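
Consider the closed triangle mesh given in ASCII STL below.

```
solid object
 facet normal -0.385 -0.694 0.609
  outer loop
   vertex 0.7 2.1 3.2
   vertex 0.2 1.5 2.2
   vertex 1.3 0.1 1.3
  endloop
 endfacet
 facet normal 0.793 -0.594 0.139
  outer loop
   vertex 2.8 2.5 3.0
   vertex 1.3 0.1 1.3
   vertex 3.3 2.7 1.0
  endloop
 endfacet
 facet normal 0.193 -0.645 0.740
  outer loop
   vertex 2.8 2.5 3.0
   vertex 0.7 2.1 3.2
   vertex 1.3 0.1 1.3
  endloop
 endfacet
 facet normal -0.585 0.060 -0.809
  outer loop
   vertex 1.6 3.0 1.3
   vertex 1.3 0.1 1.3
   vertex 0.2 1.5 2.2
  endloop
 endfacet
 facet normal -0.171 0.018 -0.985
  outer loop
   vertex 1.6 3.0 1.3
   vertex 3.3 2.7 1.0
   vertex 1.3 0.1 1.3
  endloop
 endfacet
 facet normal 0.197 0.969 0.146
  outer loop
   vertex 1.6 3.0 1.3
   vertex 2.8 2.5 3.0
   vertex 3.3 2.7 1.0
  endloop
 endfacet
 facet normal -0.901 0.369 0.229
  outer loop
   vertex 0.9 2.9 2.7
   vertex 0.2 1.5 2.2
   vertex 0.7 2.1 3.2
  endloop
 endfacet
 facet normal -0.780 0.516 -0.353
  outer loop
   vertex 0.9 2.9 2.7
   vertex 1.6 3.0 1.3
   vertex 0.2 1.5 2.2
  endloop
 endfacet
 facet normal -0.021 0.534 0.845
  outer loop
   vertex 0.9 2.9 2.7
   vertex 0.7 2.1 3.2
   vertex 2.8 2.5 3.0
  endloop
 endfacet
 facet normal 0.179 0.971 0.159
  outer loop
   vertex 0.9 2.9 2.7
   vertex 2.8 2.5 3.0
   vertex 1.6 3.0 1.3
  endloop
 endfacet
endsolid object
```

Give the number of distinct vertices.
7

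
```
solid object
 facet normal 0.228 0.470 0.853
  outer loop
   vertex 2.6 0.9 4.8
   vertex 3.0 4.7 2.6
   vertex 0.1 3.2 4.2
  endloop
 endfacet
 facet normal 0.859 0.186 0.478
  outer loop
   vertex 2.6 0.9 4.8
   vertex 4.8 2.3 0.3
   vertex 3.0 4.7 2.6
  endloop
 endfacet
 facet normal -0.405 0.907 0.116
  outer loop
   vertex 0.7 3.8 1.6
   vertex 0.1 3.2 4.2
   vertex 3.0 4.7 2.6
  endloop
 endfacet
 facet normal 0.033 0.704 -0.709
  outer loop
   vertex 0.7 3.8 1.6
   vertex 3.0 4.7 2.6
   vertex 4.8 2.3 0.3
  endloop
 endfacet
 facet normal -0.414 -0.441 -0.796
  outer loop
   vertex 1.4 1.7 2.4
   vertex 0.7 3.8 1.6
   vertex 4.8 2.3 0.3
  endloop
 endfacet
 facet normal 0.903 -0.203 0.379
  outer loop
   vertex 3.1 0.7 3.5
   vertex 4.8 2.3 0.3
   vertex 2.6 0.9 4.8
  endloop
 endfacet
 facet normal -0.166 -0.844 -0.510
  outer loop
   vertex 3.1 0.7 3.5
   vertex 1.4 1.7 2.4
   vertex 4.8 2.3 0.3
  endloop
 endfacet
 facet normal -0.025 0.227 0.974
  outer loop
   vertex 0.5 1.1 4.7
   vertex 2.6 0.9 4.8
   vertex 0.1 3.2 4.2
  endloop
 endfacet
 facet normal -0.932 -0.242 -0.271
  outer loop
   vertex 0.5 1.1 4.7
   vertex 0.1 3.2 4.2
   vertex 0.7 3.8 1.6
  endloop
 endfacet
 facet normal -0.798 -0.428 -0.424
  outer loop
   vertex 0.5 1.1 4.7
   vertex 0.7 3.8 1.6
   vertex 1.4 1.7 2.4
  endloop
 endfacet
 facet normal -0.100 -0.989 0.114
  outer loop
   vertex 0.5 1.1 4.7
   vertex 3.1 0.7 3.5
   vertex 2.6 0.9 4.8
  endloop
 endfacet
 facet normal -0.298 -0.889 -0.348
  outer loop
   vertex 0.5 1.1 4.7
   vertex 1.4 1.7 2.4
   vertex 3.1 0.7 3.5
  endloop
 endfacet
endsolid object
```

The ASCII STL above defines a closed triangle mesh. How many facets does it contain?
12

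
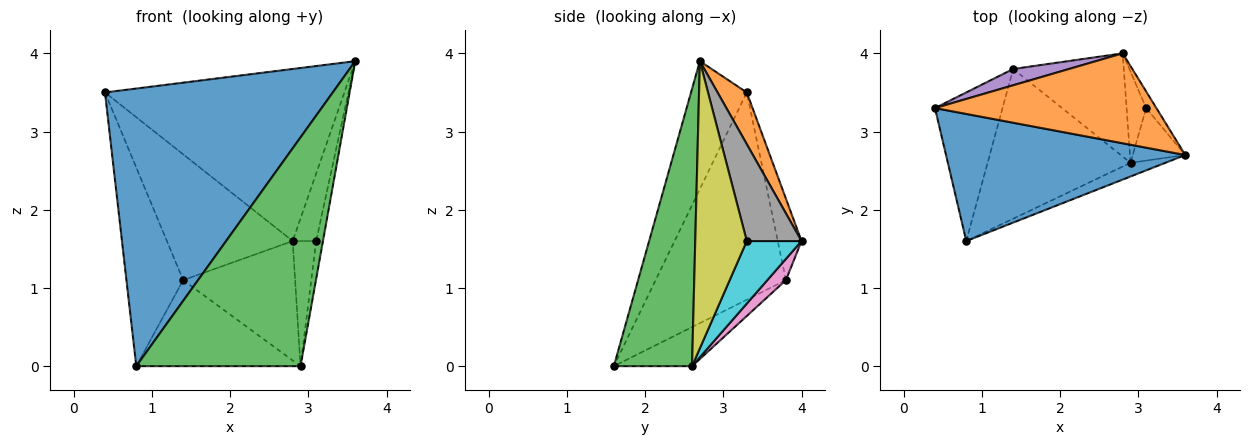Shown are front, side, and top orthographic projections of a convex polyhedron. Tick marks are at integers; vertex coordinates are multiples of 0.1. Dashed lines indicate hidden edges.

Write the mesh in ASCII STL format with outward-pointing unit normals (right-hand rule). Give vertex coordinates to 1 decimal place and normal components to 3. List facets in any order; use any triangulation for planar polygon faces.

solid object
 facet normal -0.217 -0.888 0.406
  outer loop
   vertex 0.8 1.6 0.0
   vertex 3.6 2.7 3.9
   vertex 0.4 3.3 3.5
  endloop
 endfacet
 facet normal 0.108 0.881 0.461
  outer loop
   vertex 2.8 4.0 1.6
   vertex 0.4 3.3 3.5
   vertex 3.6 2.7 3.9
  endloop
 endfacet
 facet normal 0.429 -0.902 -0.054
  outer loop
   vertex 2.9 2.6 0.0
   vertex 3.6 2.7 3.9
   vertex 0.8 1.6 0.0
  endloop
 endfacet
 facet normal -0.878 0.383 -0.286
  outer loop
   vertex 1.4 3.8 1.1
   vertex 0.8 1.6 0.0
   vertex 0.4 3.3 3.5
  endloop
 endfacet
 facet normal -0.184 0.975 0.126
  outer loop
   vertex 1.4 3.8 1.1
   vertex 0.4 3.3 3.5
   vertex 2.8 4.0 1.6
  endloop
 endfacet
 facet normal -0.231 0.485 -0.844
  outer loop
   vertex 1.4 3.8 1.1
   vertex 2.9 2.6 0.0
   vertex 0.8 1.6 0.0
  endloop
 endfacet
 facet normal 0.125 0.751 -0.649
  outer loop
   vertex 1.4 3.8 1.1
   vertex 2.8 4.0 1.6
   vertex 2.9 2.6 0.0
  endloop
 endfacet
 facet normal 0.915 0.392 -0.097
  outer loop
   vertex 3.1 3.3 1.6
   vertex 2.8 4.0 1.6
   vertex 3.6 2.7 3.9
  endloop
 endfacet
 facet normal 0.975 0.129 -0.178
  outer loop
   vertex 3.1 3.3 1.6
   vertex 3.6 2.7 3.9
   vertex 2.9 2.6 0.0
  endloop
 endfacet
 facet normal 0.883 0.379 -0.276
  outer loop
   vertex 3.1 3.3 1.6
   vertex 2.9 2.6 0.0
   vertex 2.8 4.0 1.6
  endloop
 endfacet
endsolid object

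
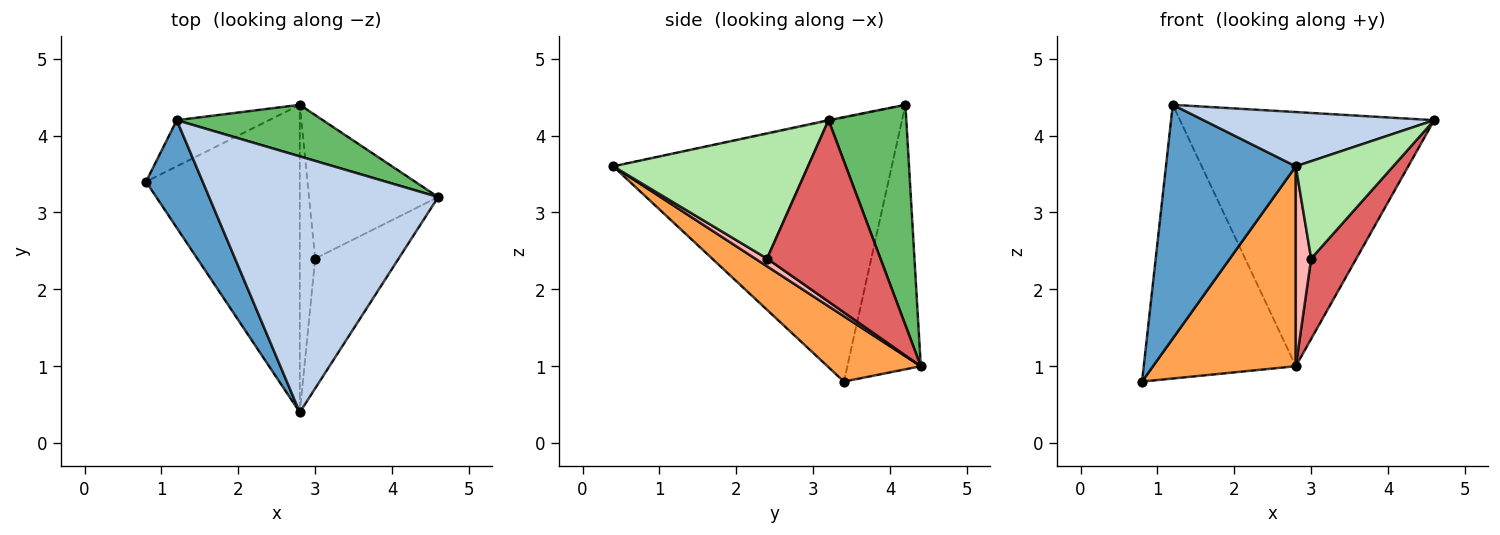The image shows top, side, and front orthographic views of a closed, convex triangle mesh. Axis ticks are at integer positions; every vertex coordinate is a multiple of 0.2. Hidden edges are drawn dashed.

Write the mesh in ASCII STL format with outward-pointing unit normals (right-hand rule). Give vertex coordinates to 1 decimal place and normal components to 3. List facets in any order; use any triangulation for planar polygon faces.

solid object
 facet normal -0.890 -0.415 0.191
  outer loop
   vertex 1.2 4.2 4.4
   vertex 0.8 3.4 0.8
   vertex 2.8 0.4 3.6
  endloop
 endfacet
 facet normal -0.003 -0.207 0.978
  outer loop
   vertex 1.2 4.2 4.4
   vertex 2.8 0.4 3.6
   vertex 4.6 3.2 4.2
  endloop
 endfacet
 facet normal 0.336 -0.513 -0.790
  outer loop
   vertex 2.8 4.4 1.0
   vertex 2.8 0.4 3.6
   vertex 0.8 3.4 0.8
  endloop
 endfacet
 facet normal -0.430 0.890 -0.150
  outer loop
   vertex 2.8 4.4 1.0
   vertex 0.8 3.4 0.8
   vertex 1.2 4.2 4.4
  endloop
 endfacet
 facet normal 0.287 0.939 0.190
  outer loop
   vertex 2.8 4.4 1.0
   vertex 1.2 4.2 4.4
   vertex 4.6 3.2 4.2
  endloop
 endfacet
 facet normal 0.768 -0.384 -0.512
  outer loop
   vertex 3.0 2.4 2.4
   vertex 4.6 3.2 4.2
   vertex 2.8 0.4 3.6
  endloop
 endfacet
 facet normal 0.775 -0.309 -0.552
  outer loop
   vertex 3.0 2.4 2.4
   vertex 2.8 4.4 1.0
   vertex 4.6 3.2 4.2
  endloop
 endfacet
 facet normal 0.387 -0.503 -0.773
  outer loop
   vertex 3.0 2.4 2.4
   vertex 2.8 0.4 3.6
   vertex 2.8 4.4 1.0
  endloop
 endfacet
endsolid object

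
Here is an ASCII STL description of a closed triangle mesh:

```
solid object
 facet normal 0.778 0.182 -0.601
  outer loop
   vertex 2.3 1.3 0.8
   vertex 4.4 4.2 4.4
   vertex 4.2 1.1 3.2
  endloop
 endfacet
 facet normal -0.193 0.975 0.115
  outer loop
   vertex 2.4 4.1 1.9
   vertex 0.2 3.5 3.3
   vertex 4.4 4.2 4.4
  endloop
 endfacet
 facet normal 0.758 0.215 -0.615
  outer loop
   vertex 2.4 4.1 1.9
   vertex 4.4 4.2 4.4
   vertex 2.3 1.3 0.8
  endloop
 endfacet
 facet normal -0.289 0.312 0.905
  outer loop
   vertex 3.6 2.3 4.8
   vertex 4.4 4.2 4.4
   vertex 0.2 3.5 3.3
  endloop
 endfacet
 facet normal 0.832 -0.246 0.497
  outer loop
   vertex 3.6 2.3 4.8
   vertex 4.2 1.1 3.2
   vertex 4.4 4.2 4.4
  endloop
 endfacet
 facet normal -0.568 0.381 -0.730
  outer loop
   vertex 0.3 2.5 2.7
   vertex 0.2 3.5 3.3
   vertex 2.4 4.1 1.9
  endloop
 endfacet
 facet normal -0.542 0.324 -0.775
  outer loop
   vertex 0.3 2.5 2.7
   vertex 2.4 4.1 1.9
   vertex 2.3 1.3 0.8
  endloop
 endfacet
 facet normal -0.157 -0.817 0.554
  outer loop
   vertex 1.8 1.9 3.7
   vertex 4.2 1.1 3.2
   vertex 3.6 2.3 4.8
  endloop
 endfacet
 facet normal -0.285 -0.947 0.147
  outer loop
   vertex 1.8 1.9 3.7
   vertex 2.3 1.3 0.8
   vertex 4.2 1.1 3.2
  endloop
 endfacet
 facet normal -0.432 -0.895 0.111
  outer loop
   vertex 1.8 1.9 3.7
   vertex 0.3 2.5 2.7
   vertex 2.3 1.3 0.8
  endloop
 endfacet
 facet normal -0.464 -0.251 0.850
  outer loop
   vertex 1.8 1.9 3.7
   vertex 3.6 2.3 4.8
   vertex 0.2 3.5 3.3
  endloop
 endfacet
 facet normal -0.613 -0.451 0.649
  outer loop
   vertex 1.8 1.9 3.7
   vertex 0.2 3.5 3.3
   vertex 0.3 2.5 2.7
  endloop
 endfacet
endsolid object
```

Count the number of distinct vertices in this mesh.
8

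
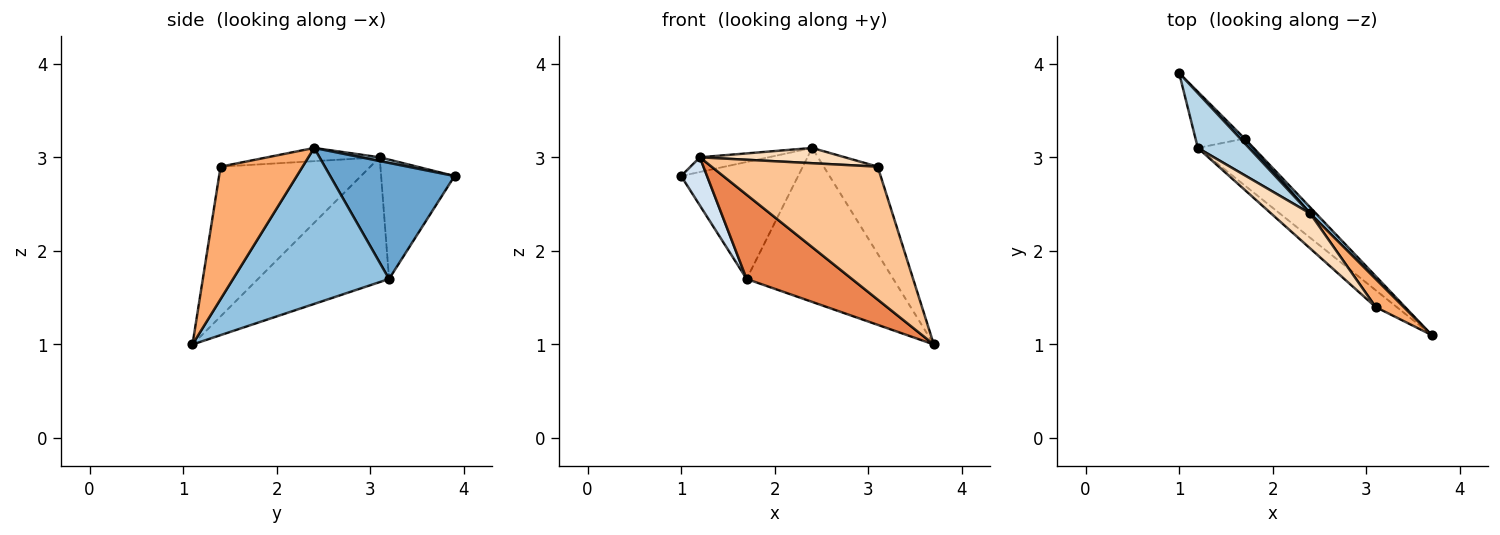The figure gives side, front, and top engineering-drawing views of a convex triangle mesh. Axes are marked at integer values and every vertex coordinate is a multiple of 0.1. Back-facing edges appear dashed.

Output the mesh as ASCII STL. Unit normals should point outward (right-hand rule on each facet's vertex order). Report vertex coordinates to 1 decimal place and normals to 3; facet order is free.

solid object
 facet normal 0.728 0.685 0.027
  outer loop
   vertex 1.7 3.2 1.7
   vertex 1.0 3.9 2.8
   vertex 2.4 2.4 3.1
  endloop
 endfacet
 facet normal 0.728 0.685 0.027
  outer loop
   vertex 1.7 3.2 1.7
   vertex 2.4 2.4 3.1
   vertex 3.7 1.1 1.0
  endloop
 endfacet
 facet normal 0.070 0.258 0.963
  outer loop
   vertex 1.2 3.1 3.0
   vertex 2.4 2.4 3.1
   vertex 1.0 3.9 2.8
  endloop
 endfacet
 facet normal -0.879 -0.310 -0.362
  outer loop
   vertex 1.2 3.1 3.0
   vertex 1.0 3.9 2.8
   vertex 1.7 3.2 1.7
  endloop
 endfacet
 facet normal -0.736 -0.592 -0.329
  outer loop
   vertex 1.2 3.1 3.0
   vertex 1.7 3.2 1.7
   vertex 3.7 1.1 1.0
  endloop
 endfacet
 facet normal 0.823 0.541 0.174
  outer loop
   vertex 3.1 1.4 2.9
   vertex 3.7 1.1 1.0
   vertex 2.4 2.4 3.1
  endloop
 endfacet
 facet normal -0.667 -0.740 -0.094
  outer loop
   vertex 3.1 1.4 2.9
   vertex 1.2 3.1 3.0
   vertex 3.7 1.1 1.0
  endloop
 endfacet
 facet normal -0.296 -0.382 0.875
  outer loop
   vertex 3.1 1.4 2.9
   vertex 2.4 2.4 3.1
   vertex 1.2 3.1 3.0
  endloop
 endfacet
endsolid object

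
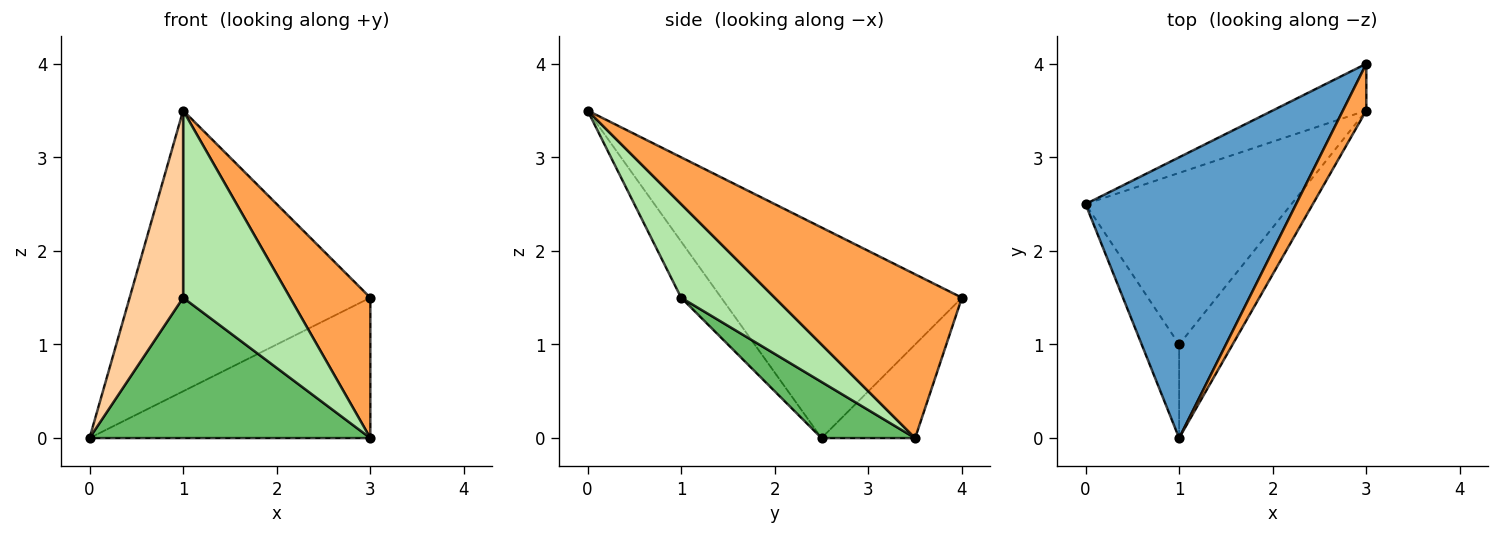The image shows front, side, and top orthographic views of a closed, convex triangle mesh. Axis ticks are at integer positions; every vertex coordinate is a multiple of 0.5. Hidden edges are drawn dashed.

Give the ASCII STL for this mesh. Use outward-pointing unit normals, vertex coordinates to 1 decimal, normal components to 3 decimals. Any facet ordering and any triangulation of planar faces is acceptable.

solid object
 facet normal -0.577 0.577 0.577
  outer loop
   vertex 1.0 0.0 3.5
   vertex 3.0 4.0 1.5
   vertex 0.0 2.5 0.0
  endloop
 endfacet
 facet normal -0.302 0.905 -0.302
  outer loop
   vertex 3.0 3.5 0.0
   vertex 0.0 2.5 0.0
   vertex 3.0 4.0 1.5
  endloop
 endfacet
 facet normal 0.911 -0.391 0.130
  outer loop
   vertex 3.0 3.5 0.0
   vertex 3.0 4.0 1.5
   vertex 1.0 0.0 3.5
  endloop
 endfacet
 facet normal -0.557 -0.743 -0.371
  outer loop
   vertex 1.0 1.0 1.5
   vertex 1.0 0.0 3.5
   vertex 0.0 2.5 0.0
  endloop
 endfacet
 facet normal 0.207 -0.620 -0.757
  outer loop
   vertex 1.0 1.0 1.5
   vertex 0.0 2.5 0.0
   vertex 3.0 3.5 0.0
  endloop
 endfacet
 facet normal 0.616 -0.704 -0.352
  outer loop
   vertex 1.0 1.0 1.5
   vertex 3.0 3.5 0.0
   vertex 1.0 0.0 3.5
  endloop
 endfacet
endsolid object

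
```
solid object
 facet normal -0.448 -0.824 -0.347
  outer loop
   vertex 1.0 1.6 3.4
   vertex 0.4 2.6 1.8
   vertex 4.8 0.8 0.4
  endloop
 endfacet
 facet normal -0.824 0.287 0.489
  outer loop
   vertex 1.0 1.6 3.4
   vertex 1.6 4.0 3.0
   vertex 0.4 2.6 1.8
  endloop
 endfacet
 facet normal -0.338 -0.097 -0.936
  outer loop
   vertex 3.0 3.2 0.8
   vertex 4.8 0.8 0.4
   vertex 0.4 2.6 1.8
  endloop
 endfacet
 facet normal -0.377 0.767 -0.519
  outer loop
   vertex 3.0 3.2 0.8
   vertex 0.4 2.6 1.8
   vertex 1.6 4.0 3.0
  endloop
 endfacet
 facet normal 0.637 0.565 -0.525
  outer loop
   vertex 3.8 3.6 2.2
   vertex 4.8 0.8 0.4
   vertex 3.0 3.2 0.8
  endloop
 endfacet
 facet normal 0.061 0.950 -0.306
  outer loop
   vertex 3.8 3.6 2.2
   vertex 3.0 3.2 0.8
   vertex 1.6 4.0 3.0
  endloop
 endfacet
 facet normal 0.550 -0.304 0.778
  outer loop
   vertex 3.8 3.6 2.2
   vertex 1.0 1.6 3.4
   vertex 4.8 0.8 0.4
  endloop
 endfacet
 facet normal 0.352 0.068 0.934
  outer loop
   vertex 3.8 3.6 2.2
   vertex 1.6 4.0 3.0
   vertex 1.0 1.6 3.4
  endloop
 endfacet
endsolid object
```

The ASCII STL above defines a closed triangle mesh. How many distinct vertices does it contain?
6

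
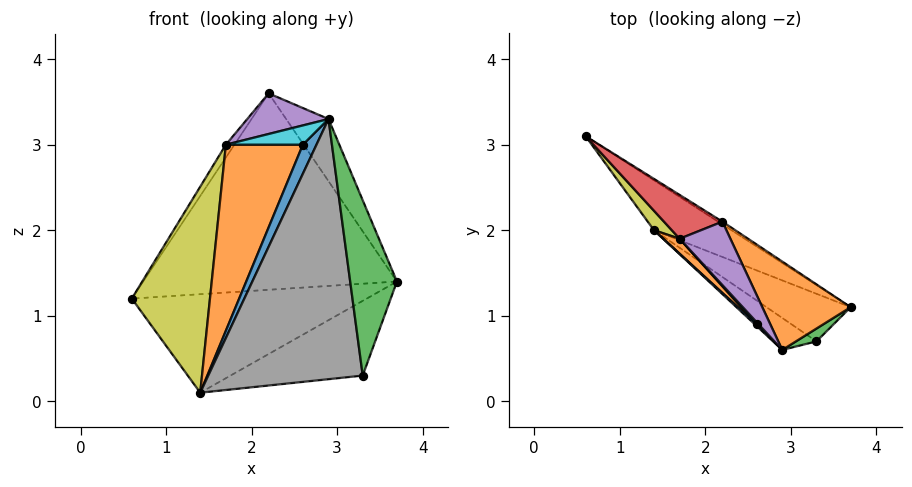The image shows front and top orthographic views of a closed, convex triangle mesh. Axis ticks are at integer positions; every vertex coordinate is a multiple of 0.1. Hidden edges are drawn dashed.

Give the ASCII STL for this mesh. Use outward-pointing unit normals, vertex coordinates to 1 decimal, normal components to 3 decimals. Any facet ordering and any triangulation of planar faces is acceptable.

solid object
 facet normal 0.543 0.840 -0.012
  outer loop
   vertex 2.2 2.1 3.6
   vertex 3.7 1.1 1.4
   vertex 0.6 3.1 1.2
  endloop
 endfacet
 facet normal 0.845 0.307 0.437
  outer loop
   vertex 2.2 2.1 3.6
   vertex 2.9 0.6 3.3
   vertex 3.7 1.1 1.4
  endloop
 endfacet
 facet normal 0.623 -0.780 0.057
  outer loop
   vertex 3.3 0.7 0.3
   vertex 3.7 1.1 1.4
   vertex 2.9 0.6 3.3
  endloop
 endfacet
 facet normal -0.784 0.174 0.595
  outer loop
   vertex 1.7 1.9 3.0
   vertex 2.2 2.1 3.6
   vertex 0.6 3.1 1.2
  endloop
 endfacet
 facet normal -0.622 -0.422 0.659
  outer loop
   vertex 1.7 1.9 3.0
   vertex 2.9 0.6 3.3
   vertex 2.2 2.1 3.6
  endloop
 endfacet
 facet normal 0.517 0.763 -0.387
  outer loop
   vertex 1.4 2.0 0.1
   vertex 0.6 3.1 1.2
   vertex 3.7 1.1 1.4
  endloop
 endfacet
 facet normal 0.535 0.712 -0.454
  outer loop
   vertex 1.4 2.0 0.1
   vertex 3.7 1.1 1.4
   vertex 3.3 0.7 0.3
  endloop
 endfacet
 facet normal -0.554 -0.826 -0.101
  outer loop
   vertex 1.4 2.0 0.1
   vertex 3.3 0.7 0.3
   vertex 2.9 0.6 3.3
  endloop
 endfacet
 facet normal -0.778 -0.625 0.059
  outer loop
   vertex 1.4 2.0 0.1
   vertex 1.7 1.9 3.0
   vertex 0.6 3.1 1.2
  endloop
 endfacet
 facet normal -0.741 -0.667 0.074
  outer loop
   vertex 2.6 0.9 3.0
   vertex 2.9 0.6 3.3
   vertex 1.7 1.9 3.0
  endloop
 endfacet
 facet normal -0.726 -0.686 0.040
  outer loop
   vertex 2.6 0.9 3.0
   vertex 1.4 2.0 0.1
   vertex 2.9 0.6 3.3
  endloop
 endfacet
 facet normal -0.742 -0.668 0.054
  outer loop
   vertex 2.6 0.9 3.0
   vertex 1.7 1.9 3.0
   vertex 1.4 2.0 0.1
  endloop
 endfacet
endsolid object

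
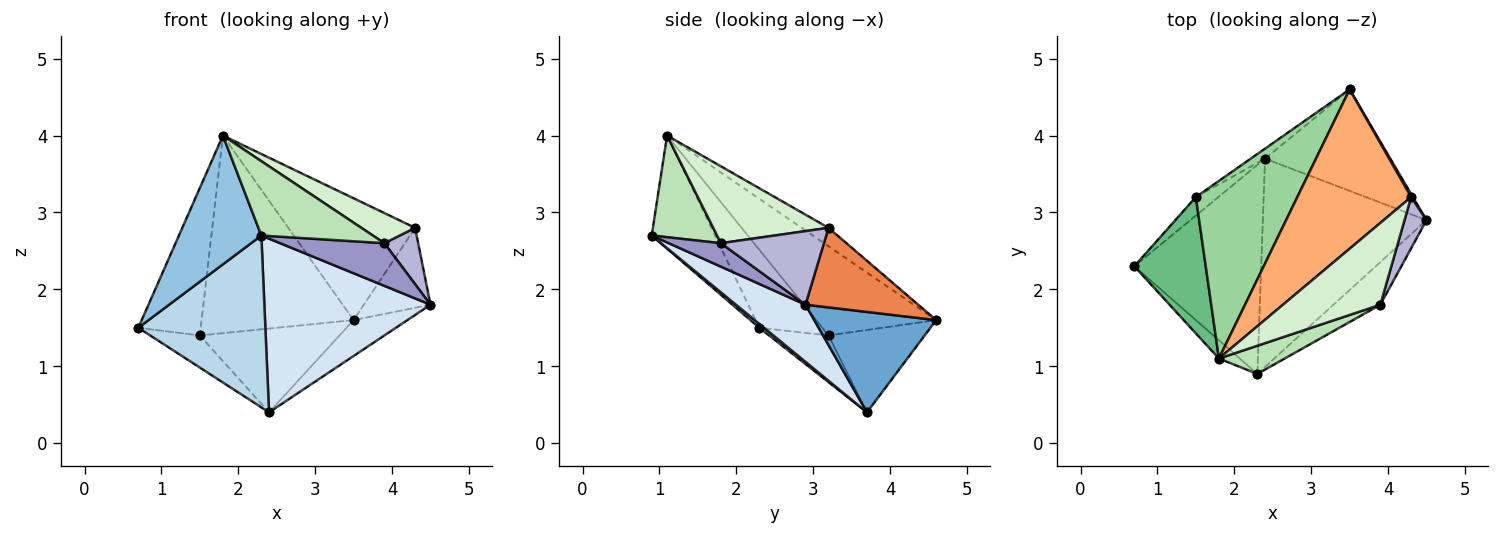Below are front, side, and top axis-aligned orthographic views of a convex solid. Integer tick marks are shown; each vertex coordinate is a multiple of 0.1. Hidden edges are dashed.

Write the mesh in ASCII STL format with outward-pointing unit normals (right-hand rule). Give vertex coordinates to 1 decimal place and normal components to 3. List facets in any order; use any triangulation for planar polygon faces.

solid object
 facet normal 0.603 0.266 -0.752
  outer loop
   vertex 2.4 3.7 0.4
   vertex 3.5 4.6 1.6
   vertex 4.5 2.9 1.8
  endloop
 endfacet
 facet normal -0.606 -0.788 -0.112
  outer loop
   vertex 2.3 0.9 2.7
   vertex 1.8 1.1 4.0
   vertex 0.7 2.3 1.5
  endloop
 endfacet
 facet normal 0.023 -0.635 -0.772
  outer loop
   vertex 2.3 0.9 2.7
   vertex 0.7 2.3 1.5
   vertex 2.4 3.7 0.4
  endloop
 endfacet
 facet normal 0.259 -0.619 -0.742
  outer loop
   vertex 2.3 0.9 2.7
   vertex 2.4 3.7 0.4
   vertex 4.5 2.9 1.8
  endloop
 endfacet
 facet normal 0.861 0.509 0.020
  outer loop
   vertex 4.3 3.2 2.8
   vertex 4.5 2.9 1.8
   vertex 3.5 4.6 1.6
  endloop
 endfacet
 facet normal -0.128 0.602 0.788
  outer loop
   vertex 4.3 3.2 2.8
   vertex 3.5 4.6 1.6
   vertex 1.8 1.1 4.0
  endloop
 endfacet
 facet normal -0.720 0.601 -0.347
  outer loop
   vertex 1.5 3.2 1.4
   vertex 2.4 3.7 0.4
   vertex 0.7 2.3 1.5
  endloop
 endfacet
 facet normal -0.564 0.820 -0.098
  outer loop
   vertex 1.5 3.2 1.4
   vertex 3.5 4.6 1.6
   vertex 2.4 3.7 0.4
  endloop
 endfacet
 facet normal -0.596 0.590 0.545
  outer loop
   vertex 1.5 3.2 1.4
   vertex 0.7 2.3 1.5
   vertex 1.8 1.1 4.0
  endloop
 endfacet
 facet normal -0.507 0.641 0.576
  outer loop
   vertex 1.5 3.2 1.4
   vertex 1.8 1.1 4.0
   vertex 3.5 4.6 1.6
  endloop
 endfacet
 facet normal 0.481 -0.820 0.311
  outer loop
   vertex 3.9 1.8 2.6
   vertex 1.8 1.1 4.0
   vertex 2.3 0.9 2.7
  endloop
 endfacet
 facet normal 0.595 -0.278 0.754
  outer loop
   vertex 3.9 1.8 2.6
   vertex 4.3 3.2 2.8
   vertex 1.8 1.1 4.0
  endloop
 endfacet
 facet normal 0.333 -0.667 -0.667
  outer loop
   vertex 3.9 1.8 2.6
   vertex 2.3 0.9 2.7
   vertex 4.5 2.9 1.8
  endloop
 endfacet
 facet normal 0.914 -0.300 0.273
  outer loop
   vertex 3.9 1.8 2.6
   vertex 4.5 2.9 1.8
   vertex 4.3 3.2 2.8
  endloop
 endfacet
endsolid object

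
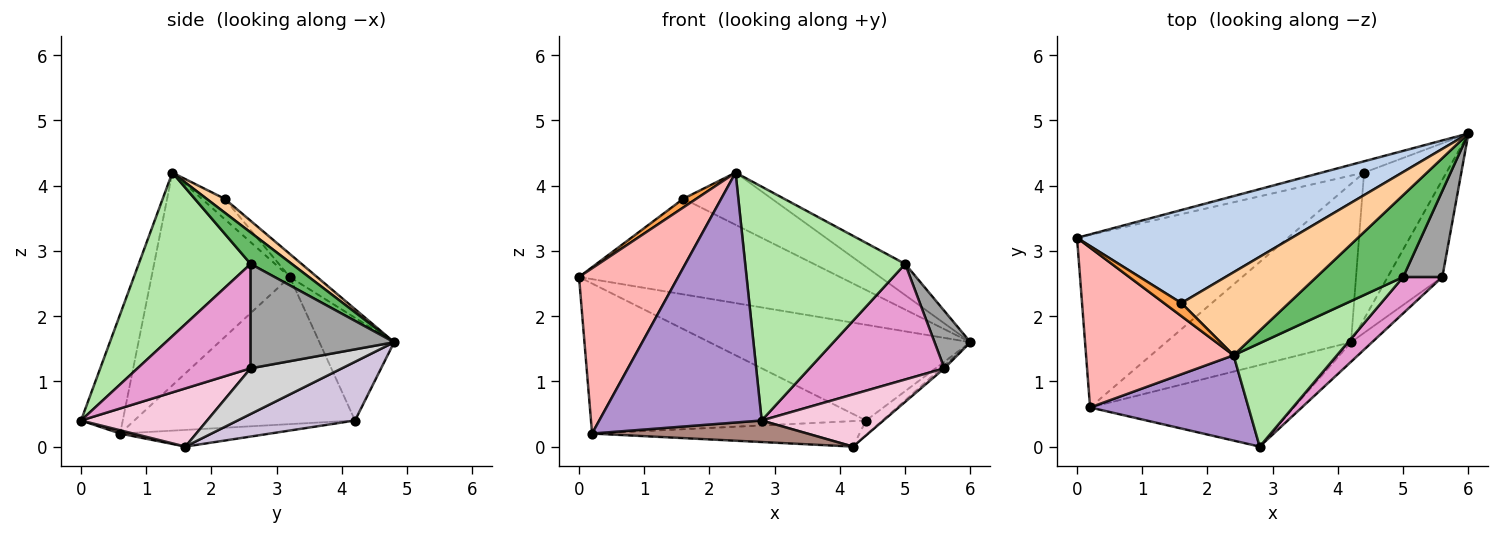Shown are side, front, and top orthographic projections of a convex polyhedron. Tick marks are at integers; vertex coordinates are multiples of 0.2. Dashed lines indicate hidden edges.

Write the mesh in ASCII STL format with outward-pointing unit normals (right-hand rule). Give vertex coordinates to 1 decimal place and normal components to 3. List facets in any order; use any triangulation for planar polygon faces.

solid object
 facet normal -0.274 0.955 -0.113
  outer loop
   vertex 4.4 4.2 0.4
   vertex 0.0 3.2 2.6
   vertex 6.0 4.8 1.6
  endloop
 endfacet
 facet normal -0.075 0.715 0.695
  outer loop
   vertex 1.6 2.2 3.8
   vertex 6.0 4.8 1.6
   vertex 0.0 3.2 2.6
  endloop
 endfacet
 facet normal -0.697 -0.398 0.597
  outer loop
   vertex 1.6 2.2 3.8
   vertex 0.0 3.2 2.6
   vertex 2.4 1.4 4.2
  endloop
 endfacet
 facet normal 0.108 0.529 0.842
  outer loop
   vertex 1.6 2.2 3.8
   vertex 2.4 1.4 4.2
   vertex 6.0 4.8 1.6
  endloop
 endfacet
 facet normal 0.321 0.337 0.885
  outer loop
   vertex 5.0 2.6 2.8
   vertex 6.0 4.8 1.6
   vertex 2.4 1.4 4.2
  endloop
 endfacet
 facet normal 0.539 -0.770 0.341
  outer loop
   vertex 5.0 2.6 2.8
   vertex 2.4 1.4 4.2
   vertex 2.8 0.0 0.4
  endloop
 endfacet
 facet normal -0.466 0.581 -0.668
  outer loop
   vertex 0.2 0.6 0.2
   vertex 0.0 3.2 2.6
   vertex 4.4 4.2 0.4
  endloop
 endfacet
 facet normal -0.708 -0.508 0.491
  outer loop
   vertex 0.2 0.6 0.2
   vertex 2.4 1.4 4.2
   vertex 0.0 3.2 2.6
  endloop
 endfacet
 facet normal -0.236 -0.920 0.314
  outer loop
   vertex 0.2 0.6 0.2
   vertex 2.8 0.0 0.4
   vertex 2.4 1.4 4.2
  endloop
 endfacet
 facet normal 0.579 0.080 -0.812
  outer loop
   vertex 4.2 1.6 0.0
   vertex 4.4 4.2 0.4
   vertex 6.0 4.8 1.6
  endloop
 endfacet
 facet normal 0.015 -0.255 -0.967
  outer loop
   vertex 4.2 1.6 0.0
   vertex 2.8 0.0 0.4
   vertex 0.2 0.6 0.2
  endloop
 endfacet
 facet normal -0.089 0.158 -0.983
  outer loop
   vertex 4.2 1.6 0.0
   vertex 0.2 0.6 0.2
   vertex 4.4 4.2 0.4
  endloop
 endfacet
 facet normal 0.625 -0.745 0.234
  outer loop
   vertex 5.6 2.6 1.2
   vertex 5.0 2.6 2.8
   vertex 2.8 0.0 0.4
  endloop
 endfacet
 facet normal 0.696 -0.672 -0.252
  outer loop
   vertex 5.6 2.6 1.2
   vertex 2.8 0.0 0.4
   vertex 4.2 1.6 0.0
  endloop
 endfacet
 facet normal 0.912 -0.228 0.342
  outer loop
   vertex 5.6 2.6 1.2
   vertex 6.0 4.8 1.6
   vertex 5.0 2.6 2.8
  endloop
 endfacet
 facet normal 0.641 0.023 -0.767
  outer loop
   vertex 5.6 2.6 1.2
   vertex 4.2 1.6 0.0
   vertex 6.0 4.8 1.6
  endloop
 endfacet
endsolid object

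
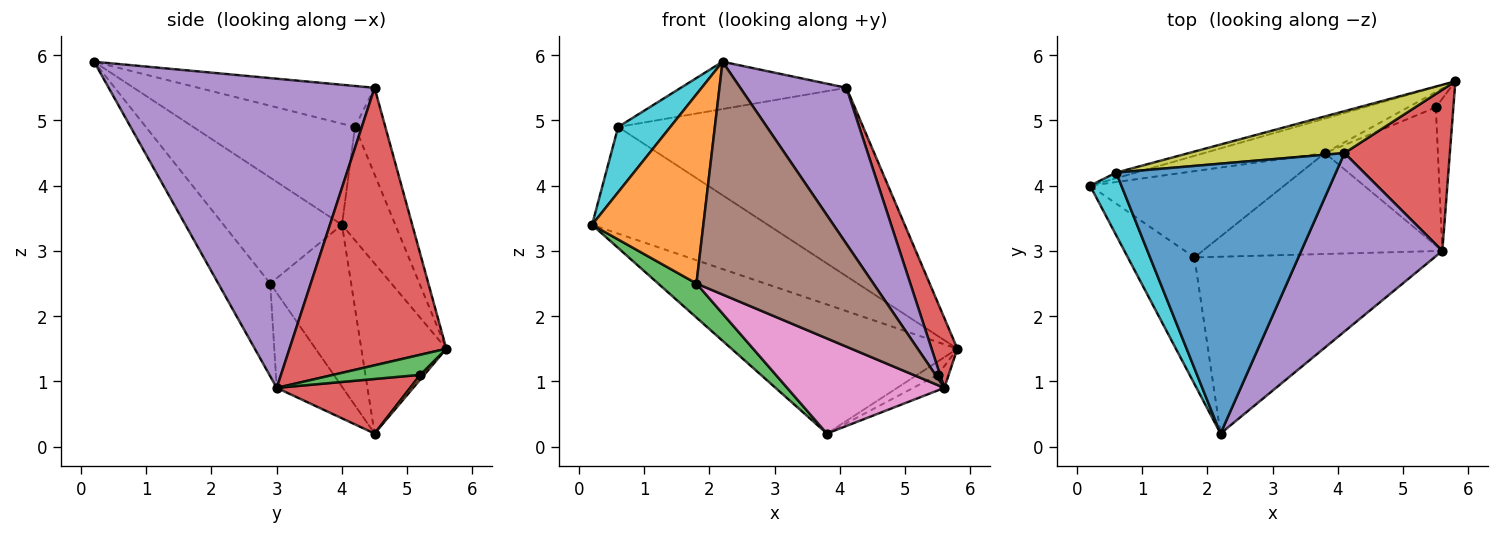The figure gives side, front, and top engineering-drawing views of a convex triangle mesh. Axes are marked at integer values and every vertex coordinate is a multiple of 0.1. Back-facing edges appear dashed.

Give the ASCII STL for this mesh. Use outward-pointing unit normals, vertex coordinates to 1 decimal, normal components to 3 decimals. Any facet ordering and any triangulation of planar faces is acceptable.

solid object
 facet normal -0.342 0.908 -0.243
  outer loop
   vertex 3.8 4.5 0.2
   vertex 0.2 4.0 3.4
   vertex 5.8 5.6 1.5
  endloop
 endfacet
 facet normal -0.662 -0.623 -0.417
  outer loop
   vertex 1.8 2.9 2.5
   vertex 2.2 0.2 5.9
   vertex 0.2 4.0 3.4
  endloop
 endfacet
 facet normal -0.613 -0.290 -0.735
  outer loop
   vertex 1.8 2.9 2.5
   vertex 0.2 4.0 3.4
   vertex 3.8 4.5 0.2
  endloop
 endfacet
 facet normal 0.924 -0.152 0.351
  outer loop
   vertex 5.6 3.0 0.9
   vertex 5.8 5.6 1.5
   vertex 4.1 4.5 5.5
  endloop
 endfacet
 facet normal 0.855 -0.342 0.390
  outer loop
   vertex 5.6 3.0 0.9
   vertex 4.1 4.5 5.5
   vertex 2.2 0.2 5.9
  endloop
 endfacet
 facet normal -0.228 -0.775 -0.589
  outer loop
   vertex 5.6 3.0 0.9
   vertex 2.2 0.2 5.9
   vertex 1.8 2.9 2.5
  endloop
 endfacet
 facet normal -0.277 -0.659 -0.699
  outer loop
   vertex 5.6 3.0 0.9
   vertex 1.8 2.9 2.5
   vertex 3.8 4.5 0.2
  endloop
 endfacet
 facet normal -0.290 0.956 -0.050
  outer loop
   vertex 0.6 4.2 4.9
   vertex 5.8 5.6 1.5
   vertex 0.2 4.0 3.4
  endloop
 endfacet
 facet normal -0.120 0.969 0.215
  outer loop
   vertex 0.6 4.2 4.9
   vertex 4.1 4.5 5.5
   vertex 5.8 5.6 1.5
  endloop
 endfacet
 facet normal -0.913 -0.294 0.283
  outer loop
   vertex 0.6 4.2 4.9
   vertex 0.2 4.0 3.4
   vertex 2.2 0.2 5.9
  endloop
 endfacet
 facet normal -0.181 0.170 0.969
  outer loop
   vertex 0.6 4.2 4.9
   vertex 2.2 0.2 5.9
   vertex 4.1 4.5 5.5
  endloop
 endfacet
 facet normal 0.127 0.652 -0.747
  outer loop
   vertex 5.5 5.2 1.1
   vertex 3.8 4.5 0.2
   vertex 5.8 5.6 1.5
  endloop
 endfacet
 facet normal 0.749 0.094 -0.656
  outer loop
   vertex 5.5 5.2 1.1
   vertex 5.8 5.6 1.5
   vertex 5.6 3.0 0.9
  endloop
 endfacet
 facet normal 0.433 0.101 -0.896
  outer loop
   vertex 5.5 5.2 1.1
   vertex 5.6 3.0 0.9
   vertex 3.8 4.5 0.2
  endloop
 endfacet
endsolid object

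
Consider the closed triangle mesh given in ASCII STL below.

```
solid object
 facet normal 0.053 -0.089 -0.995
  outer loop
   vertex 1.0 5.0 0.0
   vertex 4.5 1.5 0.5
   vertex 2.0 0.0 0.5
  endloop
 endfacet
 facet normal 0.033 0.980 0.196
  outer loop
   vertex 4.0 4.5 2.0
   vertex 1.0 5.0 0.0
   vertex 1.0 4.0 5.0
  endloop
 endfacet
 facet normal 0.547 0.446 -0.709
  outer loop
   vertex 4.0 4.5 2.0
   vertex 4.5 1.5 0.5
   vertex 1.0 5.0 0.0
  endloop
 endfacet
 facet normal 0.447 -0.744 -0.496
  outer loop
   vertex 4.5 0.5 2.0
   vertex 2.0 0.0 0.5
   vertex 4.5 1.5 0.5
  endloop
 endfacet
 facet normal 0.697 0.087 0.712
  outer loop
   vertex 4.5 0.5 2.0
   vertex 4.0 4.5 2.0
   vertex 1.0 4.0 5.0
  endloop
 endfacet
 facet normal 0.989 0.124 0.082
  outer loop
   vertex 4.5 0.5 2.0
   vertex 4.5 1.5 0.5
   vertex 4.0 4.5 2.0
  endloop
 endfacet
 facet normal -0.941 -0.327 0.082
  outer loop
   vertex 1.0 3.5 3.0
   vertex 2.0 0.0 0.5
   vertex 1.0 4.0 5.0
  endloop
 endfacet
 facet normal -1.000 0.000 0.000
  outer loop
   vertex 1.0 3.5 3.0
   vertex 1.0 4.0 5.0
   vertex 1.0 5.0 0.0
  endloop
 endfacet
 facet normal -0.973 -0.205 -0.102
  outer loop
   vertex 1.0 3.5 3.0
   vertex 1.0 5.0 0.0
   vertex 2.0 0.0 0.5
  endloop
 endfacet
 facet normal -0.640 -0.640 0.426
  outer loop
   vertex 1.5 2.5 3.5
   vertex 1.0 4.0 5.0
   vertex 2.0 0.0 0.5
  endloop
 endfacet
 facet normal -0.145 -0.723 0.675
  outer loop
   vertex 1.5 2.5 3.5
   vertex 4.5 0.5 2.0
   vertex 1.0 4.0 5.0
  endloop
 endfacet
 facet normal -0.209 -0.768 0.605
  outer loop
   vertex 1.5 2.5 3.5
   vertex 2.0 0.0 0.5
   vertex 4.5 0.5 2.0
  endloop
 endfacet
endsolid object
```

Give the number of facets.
12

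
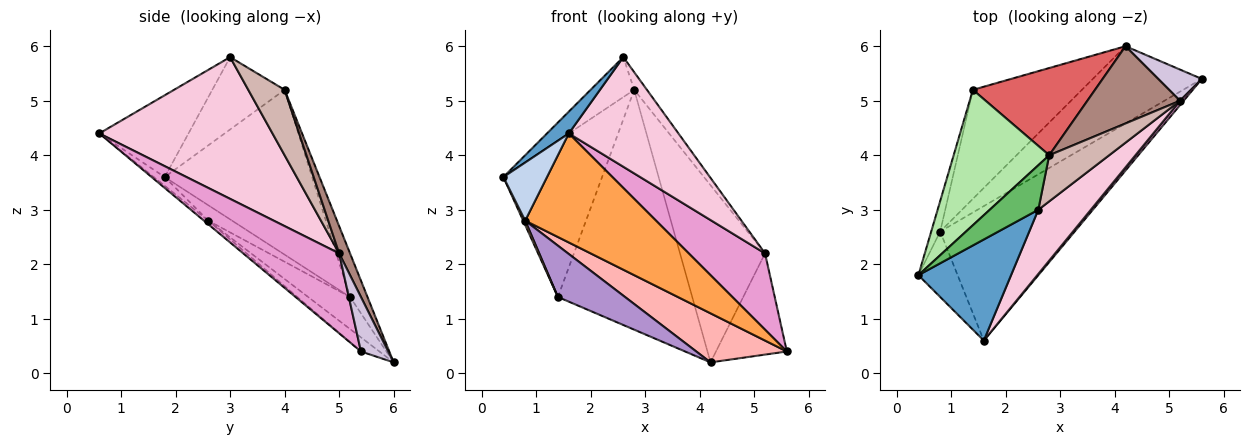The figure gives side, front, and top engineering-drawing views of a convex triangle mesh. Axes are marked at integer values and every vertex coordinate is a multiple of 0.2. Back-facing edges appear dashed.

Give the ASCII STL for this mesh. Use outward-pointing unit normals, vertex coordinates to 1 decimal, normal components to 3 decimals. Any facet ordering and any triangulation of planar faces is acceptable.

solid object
 facet normal -0.653 -0.160 0.740
  outer loop
   vertex 2.6 3.0 5.8
   vertex 0.4 1.8 3.6
   vertex 1.6 0.6 4.4
  endloop
 endfacet
 facet normal -0.164 -0.655 -0.737
  outer loop
   vertex 0.8 2.6 2.8
   vertex 1.6 0.6 4.4
   vertex 0.4 1.8 3.6
  endloop
 endfacet
 facet normal -0.021 -0.630 -0.777
  outer loop
   vertex 0.8 2.6 2.8
   vertex 5.6 5.4 0.4
   vertex 1.6 0.6 4.4
  endloop
 endfacet
 facet normal -0.862 -0.072 -0.503
  outer loop
   vertex 0.8 2.6 2.8
   vertex 0.4 1.8 3.6
   vertex 1.4 5.2 1.4
  endloop
 endfacet
 facet normal -0.743 0.448 0.498
  outer loop
   vertex 2.8 4.0 5.2
   vertex 0.4 1.8 3.6
   vertex 2.6 3.0 5.8
  endloop
 endfacet
 facet normal -0.749 0.501 0.434
  outer loop
   vertex 2.8 4.0 5.2
   vertex 1.4 5.2 1.4
   vertex 0.4 1.8 3.6
  endloop
 endfacet
 facet normal -0.121 0.933 0.339
  outer loop
   vertex 4.2 6.0 0.2
   vertex 1.4 5.2 1.4
   vertex 2.8 4.0 5.2
  endloop
 endfacet
 facet normal -0.109 -0.533 -0.839
  outer loop
   vertex 4.2 6.0 0.2
   vertex 5.6 5.4 0.4
   vertex 0.8 2.6 2.8
  endloop
 endfacet
 facet normal -0.257 -0.411 -0.874
  outer loop
   vertex 4.2 6.0 0.2
   vertex 0.8 2.6 2.8
   vertex 1.4 5.2 1.4
  endloop
 endfacet
 facet normal 0.345 0.897 0.276
  outer loop
   vertex 5.2 5.0 2.2
   vertex 5.6 5.4 0.4
   vertex 4.2 6.0 0.2
  endloop
 endfacet
 facet normal 0.117 0.910 0.397
  outer loop
   vertex 5.2 5.0 2.2
   vertex 4.2 6.0 0.2
   vertex 2.8 4.0 5.2
  endloop
 endfacet
 facet normal 0.714 0.250 0.654
  outer loop
   vertex 5.2 5.0 2.2
   vertex 2.8 4.0 5.2
   vertex 2.6 3.0 5.8
  endloop
 endfacet
 facet normal 0.782 -0.622 0.036
  outer loop
   vertex 5.2 5.0 2.2
   vertex 1.6 0.6 4.4
   vertex 5.6 5.4 0.4
  endloop
 endfacet
 facet normal 0.806 -0.510 0.299
  outer loop
   vertex 5.2 5.0 2.2
   vertex 2.6 3.0 5.8
   vertex 1.6 0.6 4.4
  endloop
 endfacet
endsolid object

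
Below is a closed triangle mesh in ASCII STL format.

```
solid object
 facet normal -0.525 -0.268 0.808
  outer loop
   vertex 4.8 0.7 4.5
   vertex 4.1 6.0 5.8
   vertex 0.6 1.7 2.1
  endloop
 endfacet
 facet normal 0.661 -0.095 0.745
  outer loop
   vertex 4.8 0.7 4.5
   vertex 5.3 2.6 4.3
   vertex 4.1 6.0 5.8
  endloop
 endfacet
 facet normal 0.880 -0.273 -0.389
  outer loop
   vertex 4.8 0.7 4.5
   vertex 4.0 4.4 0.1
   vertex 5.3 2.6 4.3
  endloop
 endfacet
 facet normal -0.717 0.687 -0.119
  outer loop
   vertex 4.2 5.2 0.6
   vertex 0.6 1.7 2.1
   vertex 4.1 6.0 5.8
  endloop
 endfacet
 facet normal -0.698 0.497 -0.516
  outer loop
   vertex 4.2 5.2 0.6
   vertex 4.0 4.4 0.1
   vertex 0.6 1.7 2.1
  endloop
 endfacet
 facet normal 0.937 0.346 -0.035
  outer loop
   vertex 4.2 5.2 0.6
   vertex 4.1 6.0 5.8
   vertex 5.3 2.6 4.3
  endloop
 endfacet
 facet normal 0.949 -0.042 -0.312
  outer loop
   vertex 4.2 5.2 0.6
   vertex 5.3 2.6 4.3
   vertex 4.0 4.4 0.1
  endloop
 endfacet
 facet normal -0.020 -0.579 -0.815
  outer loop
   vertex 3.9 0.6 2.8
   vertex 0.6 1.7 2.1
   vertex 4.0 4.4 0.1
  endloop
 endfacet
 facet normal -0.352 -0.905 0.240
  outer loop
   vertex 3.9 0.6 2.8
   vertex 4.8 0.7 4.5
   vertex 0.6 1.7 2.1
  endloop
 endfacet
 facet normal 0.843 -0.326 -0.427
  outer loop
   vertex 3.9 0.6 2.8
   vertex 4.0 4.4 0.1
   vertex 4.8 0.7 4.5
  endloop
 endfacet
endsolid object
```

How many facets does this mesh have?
10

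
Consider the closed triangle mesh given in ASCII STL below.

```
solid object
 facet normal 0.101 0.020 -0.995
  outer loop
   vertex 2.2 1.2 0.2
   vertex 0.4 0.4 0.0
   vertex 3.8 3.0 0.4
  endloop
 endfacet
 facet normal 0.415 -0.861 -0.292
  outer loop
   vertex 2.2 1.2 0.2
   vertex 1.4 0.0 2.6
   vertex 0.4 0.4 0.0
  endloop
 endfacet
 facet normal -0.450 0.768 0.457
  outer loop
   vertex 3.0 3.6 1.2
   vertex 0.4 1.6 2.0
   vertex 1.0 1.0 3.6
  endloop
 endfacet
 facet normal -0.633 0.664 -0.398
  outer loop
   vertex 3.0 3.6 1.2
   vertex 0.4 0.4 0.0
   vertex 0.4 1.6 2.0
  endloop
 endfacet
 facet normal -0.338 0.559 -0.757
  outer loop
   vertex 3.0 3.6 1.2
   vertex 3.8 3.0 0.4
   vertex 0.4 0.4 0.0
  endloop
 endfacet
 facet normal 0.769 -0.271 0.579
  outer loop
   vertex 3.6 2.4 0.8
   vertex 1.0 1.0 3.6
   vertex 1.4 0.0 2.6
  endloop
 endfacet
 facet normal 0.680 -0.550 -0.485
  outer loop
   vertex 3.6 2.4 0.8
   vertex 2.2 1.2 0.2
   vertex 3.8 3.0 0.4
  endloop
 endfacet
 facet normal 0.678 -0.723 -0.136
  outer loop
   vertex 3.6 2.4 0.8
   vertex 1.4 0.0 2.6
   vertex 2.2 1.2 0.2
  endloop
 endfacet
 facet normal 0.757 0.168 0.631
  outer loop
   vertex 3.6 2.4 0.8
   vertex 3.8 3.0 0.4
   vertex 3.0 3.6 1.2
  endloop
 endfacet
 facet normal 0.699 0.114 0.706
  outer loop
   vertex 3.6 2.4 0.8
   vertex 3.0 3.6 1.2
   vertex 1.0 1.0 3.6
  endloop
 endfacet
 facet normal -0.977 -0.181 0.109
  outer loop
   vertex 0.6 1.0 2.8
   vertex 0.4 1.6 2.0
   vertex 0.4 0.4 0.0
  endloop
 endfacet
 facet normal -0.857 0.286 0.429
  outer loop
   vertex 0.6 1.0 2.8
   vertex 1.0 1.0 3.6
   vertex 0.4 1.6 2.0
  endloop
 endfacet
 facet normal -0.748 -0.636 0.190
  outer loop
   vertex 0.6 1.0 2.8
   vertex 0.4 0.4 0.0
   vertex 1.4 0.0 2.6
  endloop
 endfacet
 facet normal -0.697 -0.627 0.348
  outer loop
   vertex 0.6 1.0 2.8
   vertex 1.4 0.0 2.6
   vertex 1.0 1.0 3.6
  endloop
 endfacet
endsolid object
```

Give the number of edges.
21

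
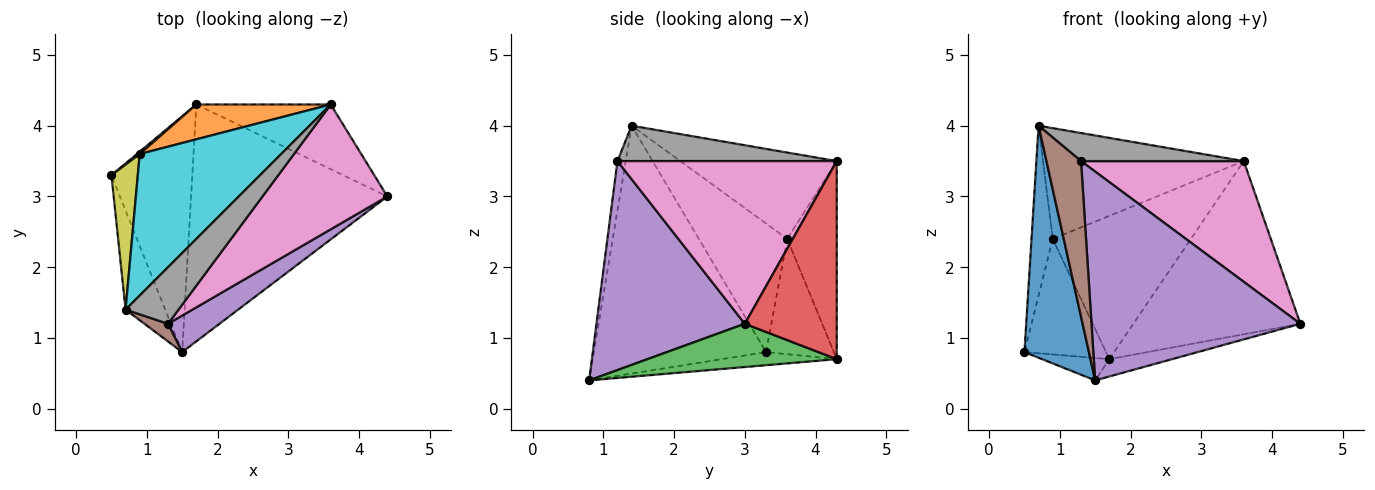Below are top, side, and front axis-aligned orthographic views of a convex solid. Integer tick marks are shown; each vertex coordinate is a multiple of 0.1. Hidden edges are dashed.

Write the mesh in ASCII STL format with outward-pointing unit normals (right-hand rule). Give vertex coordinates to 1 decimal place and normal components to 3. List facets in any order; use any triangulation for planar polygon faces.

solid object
 facet normal -0.926 -0.347 -0.148
  outer loop
   vertex 0.7 1.4 4.0
   vertex 0.5 3.3 0.8
   vertex 1.5 0.8 0.4
  endloop
 endfacet
 facet normal -0.160 0.093 -0.983
  outer loop
   vertex 1.7 4.3 0.7
   vertex 1.5 0.8 0.4
   vertex 0.5 3.3 0.8
  endloop
 endfacet
 facet normal 0.215 0.071 -0.974
  outer loop
   vertex 1.7 4.3 0.7
   vertex 4.4 3.0 1.2
   vertex 1.5 0.8 0.4
  endloop
 endfacet
 facet normal 0.458 0.833 -0.311
  outer loop
   vertex 1.7 4.3 0.7
   vertex 3.6 4.3 3.5
   vertex 4.4 3.0 1.2
  endloop
 endfacet
 facet normal 0.573 -0.807 0.141
  outer loop
   vertex 1.3 1.2 3.5
   vertex 1.5 0.8 0.4
   vertex 4.4 3.0 1.2
  endloop
 endfacet
 facet normal -0.231 -0.967 0.110
  outer loop
   vertex 1.3 1.2 3.5
   vertex 0.7 1.4 4.0
   vertex 1.5 0.8 0.4
  endloop
 endfacet
 facet normal 0.684 -0.507 0.525
  outer loop
   vertex 1.3 1.2 3.5
   vertex 4.4 3.0 1.2
   vertex 3.6 4.3 3.5
  endloop
 endfacet
 facet normal 0.514 -0.381 0.769
  outer loop
   vertex 1.3 1.2 3.5
   vertex 3.6 4.3 3.5
   vertex 0.7 1.4 4.0
  endloop
 endfacet
 facet normal -0.954 0.229 0.195
  outer loop
   vertex 0.9 3.6 2.4
   vertex 0.5 3.3 0.8
   vertex 0.7 1.4 4.0
  endloop
 endfacet
 facet normal -0.433 0.556 0.710
  outer loop
   vertex 0.9 3.6 2.4
   vertex 0.7 1.4 4.0
   vertex 3.6 4.3 3.5
  endloop
 endfacet
 facet normal -0.639 0.769 0.016
  outer loop
   vertex 0.9 3.6 2.4
   vertex 1.7 4.3 0.7
   vertex 0.5 3.3 0.8
  endloop
 endfacet
 facet normal -0.329 0.918 0.223
  outer loop
   vertex 0.9 3.6 2.4
   vertex 3.6 4.3 3.5
   vertex 1.7 4.3 0.7
  endloop
 endfacet
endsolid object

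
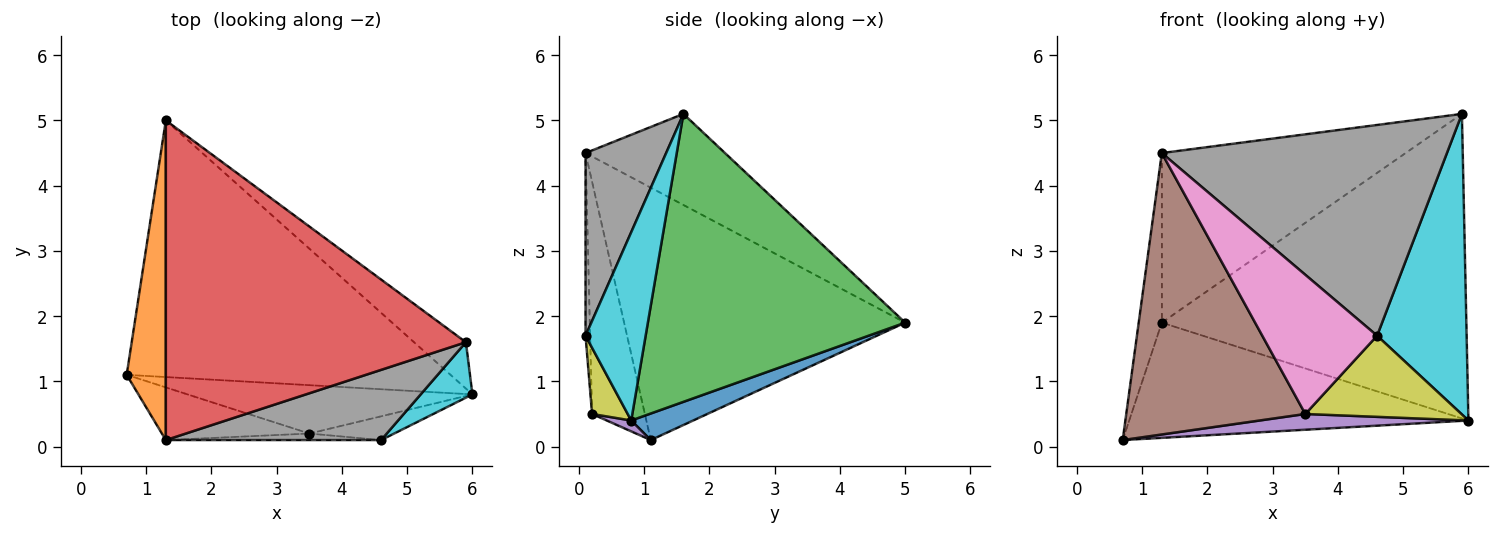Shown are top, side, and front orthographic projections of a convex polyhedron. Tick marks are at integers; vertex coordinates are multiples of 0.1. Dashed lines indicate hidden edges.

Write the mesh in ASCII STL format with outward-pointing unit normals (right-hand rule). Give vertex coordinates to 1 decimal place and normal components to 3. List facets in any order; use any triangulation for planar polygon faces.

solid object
 facet normal 0.075 0.408 -0.910
  outer loop
   vertex 1.3 5.0 1.9
   vertex 6.0 0.8 0.4
   vertex 0.7 1.1 0.1
  endloop
 endfacet
 facet normal -0.985 0.081 0.153
  outer loop
   vertex 1.3 0.1 4.5
   vertex 1.3 5.0 1.9
   vertex 0.7 1.1 0.1
  endloop
 endfacet
 facet normal 0.641 0.759 -0.115
  outer loop
   vertex 5.9 1.6 5.1
   vertex 6.0 0.8 0.4
   vertex 1.3 5.0 1.9
  endloop
 endfacet
 facet normal -0.259 0.453 0.853
  outer loop
   vertex 5.9 1.6 5.1
   vertex 1.3 5.0 1.9
   vertex 1.3 0.1 4.5
  endloop
 endfacet
 facet normal 0.036 -0.309 -0.950
  outer loop
   vertex 3.5 0.2 0.5
   vertex 0.7 1.1 0.1
   vertex 6.0 0.8 0.4
  endloop
 endfacet
 facet normal -0.278 -0.944 -0.177
  outer loop
   vertex 3.5 0.2 0.5
   vertex 1.3 0.1 4.5
   vertex 0.7 1.1 0.1
  endloop
 endfacet
 facet normal -0.040 -0.998 -0.047
  outer loop
   vertex 4.6 0.1 1.7
   vertex 1.3 0.1 4.5
   vertex 3.5 0.2 0.5
  endloop
 endfacet
 facet normal 0.259 -0.916 0.305
  outer loop
   vertex 4.6 0.1 1.7
   vertex 5.9 1.6 5.1
   vertex 1.3 0.1 4.5
  endloop
 endfacet
 facet normal 0.214 -0.938 -0.274
  outer loop
   vertex 4.6 0.1 1.7
   vertex 3.5 0.2 0.5
   vertex 6.0 0.8 0.4
  endloop
 endfacet
 facet normal 0.551 -0.821 0.151
  outer loop
   vertex 4.6 0.1 1.7
   vertex 6.0 0.8 0.4
   vertex 5.9 1.6 5.1
  endloop
 endfacet
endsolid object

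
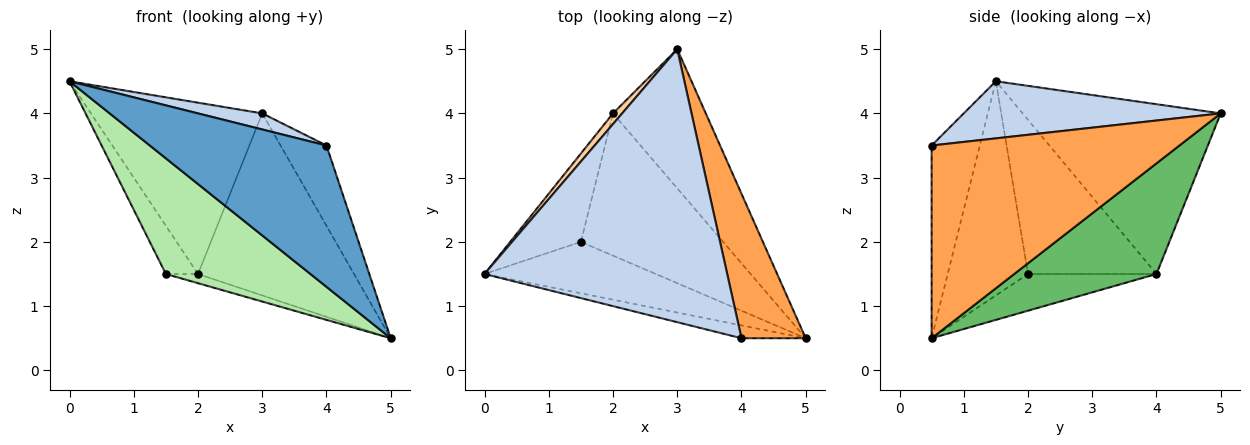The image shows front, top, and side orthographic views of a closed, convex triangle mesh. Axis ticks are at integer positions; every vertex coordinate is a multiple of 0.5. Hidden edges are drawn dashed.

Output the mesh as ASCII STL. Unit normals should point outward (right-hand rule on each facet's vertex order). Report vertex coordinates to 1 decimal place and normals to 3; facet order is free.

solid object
 facet normal -0.262 -0.961 -0.087
  outer loop
   vertex 4.0 0.5 3.5
   vertex 0.0 1.5 4.5
   vertex 5.0 0.5 0.5
  endloop
 endfacet
 facet normal 0.229 -0.057 0.972
  outer loop
   vertex 4.0 0.5 3.5
   vertex 3.0 5.0 4.0
   vertex 0.0 1.5 4.5
  endloop
 endfacet
 facet normal 0.934 0.173 0.311
  outer loop
   vertex 4.0 0.5 3.5
   vertex 5.0 0.5 0.5
   vertex 3.0 5.0 4.0
  endloop
 endfacet
 facet normal -0.756 0.654 0.041
  outer loop
   vertex 2.0 4.0 1.5
   vertex 0.0 1.5 4.5
   vertex 3.0 5.0 4.0
  endloop
 endfacet
 facet normal 0.587 0.643 -0.492
  outer loop
   vertex 2.0 4.0 1.5
   vertex 3.0 5.0 4.0
   vertex 5.0 0.5 0.5
  endloop
 endfacet
 facet normal -0.453 -0.815 -0.362
  outer loop
   vertex 1.5 2.0 1.5
   vertex 5.0 0.5 0.5
   vertex 0.0 1.5 4.5
  endloop
 endfacet
 facet normal -0.886 0.222 -0.406
  outer loop
   vertex 1.5 2.0 1.5
   vertex 0.0 1.5 4.5
   vertex 2.0 4.0 1.5
  endloop
 endfacet
 facet normal -0.249 0.062 -0.966
  outer loop
   vertex 1.5 2.0 1.5
   vertex 2.0 4.0 1.5
   vertex 5.0 0.5 0.5
  endloop
 endfacet
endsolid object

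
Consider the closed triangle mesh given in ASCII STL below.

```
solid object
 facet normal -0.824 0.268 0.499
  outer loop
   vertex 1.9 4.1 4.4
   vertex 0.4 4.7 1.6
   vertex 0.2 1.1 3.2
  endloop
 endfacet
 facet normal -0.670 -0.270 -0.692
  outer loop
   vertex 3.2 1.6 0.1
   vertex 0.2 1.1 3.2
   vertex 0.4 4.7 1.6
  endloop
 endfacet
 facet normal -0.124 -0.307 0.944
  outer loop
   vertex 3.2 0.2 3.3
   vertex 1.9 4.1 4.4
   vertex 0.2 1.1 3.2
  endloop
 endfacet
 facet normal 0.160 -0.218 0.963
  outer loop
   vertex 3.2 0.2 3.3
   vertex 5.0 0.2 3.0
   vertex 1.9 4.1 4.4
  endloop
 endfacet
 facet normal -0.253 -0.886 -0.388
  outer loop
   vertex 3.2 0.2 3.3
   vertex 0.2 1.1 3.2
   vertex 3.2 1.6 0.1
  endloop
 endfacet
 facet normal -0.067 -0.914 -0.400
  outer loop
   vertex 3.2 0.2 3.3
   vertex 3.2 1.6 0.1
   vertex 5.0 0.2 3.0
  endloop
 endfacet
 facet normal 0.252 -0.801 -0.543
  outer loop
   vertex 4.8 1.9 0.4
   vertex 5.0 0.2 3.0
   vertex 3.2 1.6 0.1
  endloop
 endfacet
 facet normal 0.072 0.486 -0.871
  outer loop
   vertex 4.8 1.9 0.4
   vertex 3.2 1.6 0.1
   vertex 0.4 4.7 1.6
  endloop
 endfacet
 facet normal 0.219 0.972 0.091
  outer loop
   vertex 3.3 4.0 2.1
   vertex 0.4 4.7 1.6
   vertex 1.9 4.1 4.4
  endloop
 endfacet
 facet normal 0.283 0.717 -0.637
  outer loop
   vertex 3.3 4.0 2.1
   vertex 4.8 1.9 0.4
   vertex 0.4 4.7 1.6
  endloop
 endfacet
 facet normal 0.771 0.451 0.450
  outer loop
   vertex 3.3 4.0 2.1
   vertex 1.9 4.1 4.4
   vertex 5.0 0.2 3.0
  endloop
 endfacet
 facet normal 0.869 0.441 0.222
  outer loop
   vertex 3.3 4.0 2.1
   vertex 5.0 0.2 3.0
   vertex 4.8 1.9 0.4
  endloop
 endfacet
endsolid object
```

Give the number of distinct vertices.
8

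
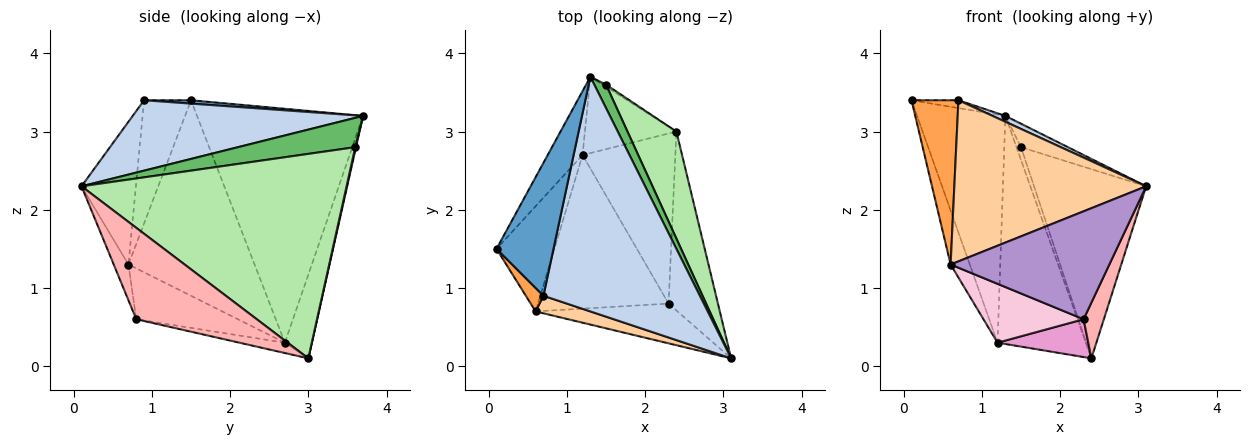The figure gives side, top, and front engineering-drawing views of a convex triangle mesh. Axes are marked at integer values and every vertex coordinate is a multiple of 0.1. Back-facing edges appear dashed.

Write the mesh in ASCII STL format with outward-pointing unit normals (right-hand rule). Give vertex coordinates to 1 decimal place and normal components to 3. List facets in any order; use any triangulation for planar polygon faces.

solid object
 facet normal 0.059 0.059 0.997
  outer loop
   vertex 0.7 0.9 3.4
   vertex 1.3 3.7 3.2
   vertex 0.1 1.5 3.4
  endloop
 endfacet
 facet normal 0.410 -0.023 0.912
  outer loop
   vertex 0.7 0.9 3.4
   vertex 3.1 0.1 2.3
   vertex 1.3 3.7 3.2
  endloop
 endfacet
 facet normal -0.704 -0.704 0.101
  outer loop
   vertex 0.7 0.9 3.4
   vertex 0.1 1.5 3.4
   vertex 0.6 0.7 1.3
  endloop
 endfacet
 facet normal -0.271 -0.957 0.104
  outer loop
   vertex 0.7 0.9 3.4
   vertex 0.6 0.7 1.3
   vertex 3.1 0.1 2.3
  endloop
 endfacet
 facet normal 0.870 0.348 0.348
  outer loop
   vertex 1.5 3.6 2.8
   vertex 1.3 3.7 3.2
   vertex 3.1 0.1 2.3
  endloop
 endfacet
 facet normal 0.899 0.380 0.215
  outer loop
   vertex 1.5 3.6 2.8
   vertex 3.1 0.1 2.3
   vertex 2.4 3.0 0.1
  endloop
 endfacet
 facet normal 0.162 0.973 -0.162
  outer loop
   vertex 1.5 3.6 2.8
   vertex 2.4 3.0 0.1
   vertex 1.3 3.7 3.2
  endloop
 endfacet
 facet normal 0.870 -0.146 -0.470
  outer loop
   vertex 2.3 0.8 0.6
   vertex 2.4 3.0 0.1
   vertex 3.1 0.1 2.3
  endloop
 endfacet
 facet normal -0.087 -0.935 -0.344
  outer loop
   vertex 2.3 0.8 0.6
   vertex 3.1 0.1 2.3
   vertex 0.6 0.7 1.3
  endloop
 endfacet
 facet normal -0.278 0.911 -0.304
  outer loop
   vertex 1.2 2.7 0.3
   vertex 1.3 3.7 3.2
   vertex 2.4 3.0 0.1
  endloop
 endfacet
 facet normal -0.875 0.466 -0.130
  outer loop
   vertex 1.2 2.7 0.3
   vertex 0.1 1.5 3.4
   vertex 1.3 3.7 3.2
  endloop
 endfacet
 facet normal -0.949 0.144 -0.281
  outer loop
   vertex 1.2 2.7 0.3
   vertex 0.6 0.7 1.3
   vertex 0.1 1.5 3.4
  endloop
 endfacet
 facet normal -0.108 -0.216 -0.970
  outer loop
   vertex 1.2 2.7 0.3
   vertex 2.4 3.0 0.1
   vertex 2.3 0.8 0.6
  endloop
 endfacet
 facet normal -0.342 -0.336 -0.878
  outer loop
   vertex 1.2 2.7 0.3
   vertex 2.3 0.8 0.6
   vertex 0.6 0.7 1.3
  endloop
 endfacet
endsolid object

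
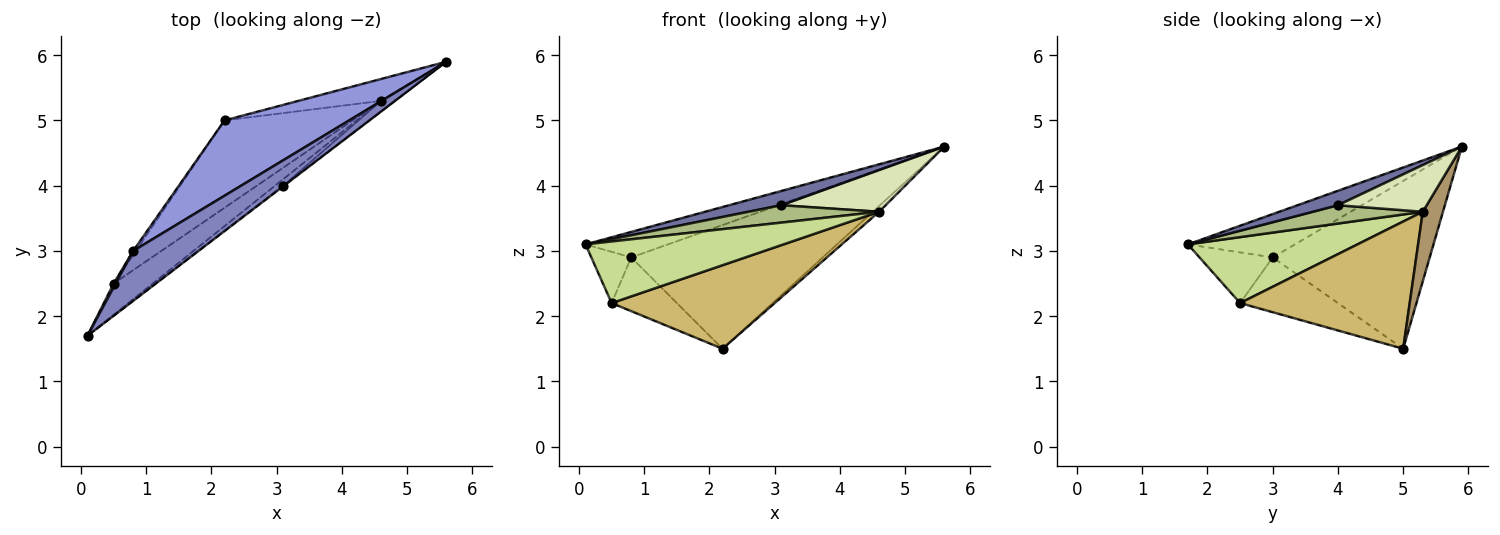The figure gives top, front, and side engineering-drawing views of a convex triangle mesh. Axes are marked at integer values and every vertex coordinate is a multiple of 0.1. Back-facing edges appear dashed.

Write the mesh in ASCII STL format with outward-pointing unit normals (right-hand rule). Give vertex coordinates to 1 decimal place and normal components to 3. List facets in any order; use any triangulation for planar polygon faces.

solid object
 facet normal 0.612 -0.790 -0.033
  outer loop
   vertex 3.1 4.0 3.7
   vertex 5.6 5.9 4.6
   vertex 0.1 1.7 3.1
  endloop
 endfacet
 facet normal -0.508 0.392 0.767
  outer loop
   vertex 0.8 3.0 2.9
   vertex 0.1 1.7 3.1
   vertex 5.6 5.9 4.6
  endloop
 endfacet
 facet normal -0.574 0.700 0.426
  outer loop
   vertex 0.8 3.0 2.9
   vertex 5.6 5.9 4.6
   vertex 2.2 5.0 1.5
  endloop
 endfacet
 facet normal -0.878 0.478 0.035
  outer loop
   vertex 0.5 2.5 2.2
   vertex 0.1 1.7 3.1
   vertex 0.8 3.0 2.9
  endloop
 endfacet
 facet normal -0.831 0.554 -0.040
  outer loop
   vertex 0.5 2.5 2.2
   vertex 0.8 3.0 2.9
   vertex 2.2 5.0 1.5
  endloop
 endfacet
 facet normal 0.619 -0.735 -0.276
  outer loop
   vertex 4.6 5.3 3.6
   vertex 3.1 4.0 3.7
   vertex 0.1 1.7 3.1
  endloop
 endfacet
 facet normal 0.607 -0.709 -0.360
  outer loop
   vertex 4.6 5.3 3.6
   vertex 0.1 1.7 3.1
   vertex 0.5 2.5 2.2
  endloop
 endfacet
 facet normal 0.636 -0.748 -0.187
  outer loop
   vertex 4.6 5.3 3.6
   vertex 5.6 5.9 4.6
   vertex 3.1 4.0 3.7
  endloop
 endfacet
 facet normal 0.631 0.197 -0.750
  outer loop
   vertex 4.6 5.3 3.6
   vertex 2.2 5.0 1.5
   vertex 5.6 5.9 4.6
  endloop
 endfacet
 facet normal 0.584 -0.561 -0.587
  outer loop
   vertex 4.6 5.3 3.6
   vertex 0.5 2.5 2.2
   vertex 2.2 5.0 1.5
  endloop
 endfacet
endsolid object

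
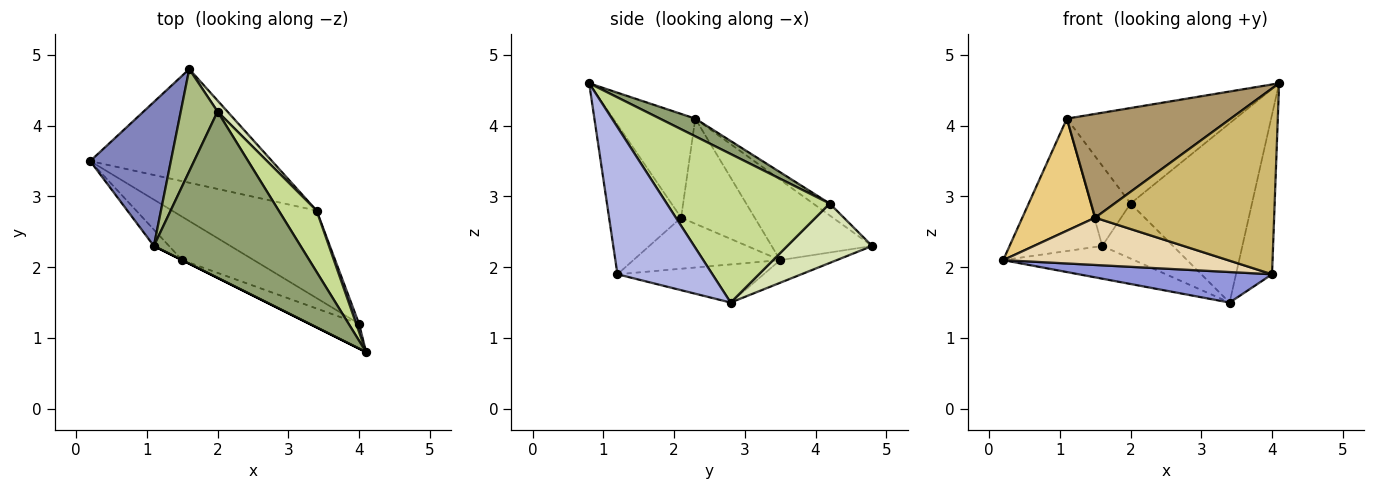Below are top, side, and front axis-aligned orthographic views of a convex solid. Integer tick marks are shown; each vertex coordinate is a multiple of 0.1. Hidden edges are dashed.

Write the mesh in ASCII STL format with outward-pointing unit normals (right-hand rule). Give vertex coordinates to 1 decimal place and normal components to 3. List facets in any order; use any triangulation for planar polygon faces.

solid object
 facet normal -0.119 0.275 -0.954
  outer loop
   vertex 3.4 2.8 1.5
   vertex 0.2 3.5 2.1
   vertex 1.6 4.8 2.3
  endloop
 endfacet
 facet normal -0.592 0.546 0.594
  outer loop
   vertex 1.1 2.3 4.1
   vertex 1.6 4.8 2.3
   vertex 0.2 3.5 2.1
  endloop
 endfacet
 facet normal -0.242 -0.320 -0.916
  outer loop
   vertex 4.0 1.2 1.9
   vertex 0.2 3.5 2.1
   vertex 3.4 2.8 1.5
  endloop
 endfacet
 facet normal 0.935 0.355 0.018
  outer loop
   vertex 4.0 1.2 1.9
   vertex 3.4 2.8 1.5
   vertex 4.1 0.8 4.6
  endloop
 endfacet
 facet normal 0.104 0.495 0.862
  outer loop
   vertex 2.0 4.2 2.9
   vertex 1.1 2.3 4.1
   vertex 4.1 0.8 4.6
  endloop
 endfacet
 facet normal -0.246 0.598 0.762
  outer loop
   vertex 2.0 4.2 2.9
   vertex 1.6 4.8 2.3
   vertex 1.1 2.3 4.1
  endloop
 endfacet
 facet normal 0.786 0.585 0.200
  outer loop
   vertex 2.0 4.2 2.9
   vertex 4.1 0.8 4.6
   vertex 3.4 2.8 1.5
  endloop
 endfacet
 facet normal 0.762 0.635 0.127
  outer loop
   vertex 2.0 4.2 2.9
   vertex 3.4 2.8 1.5
   vertex 1.6 4.8 2.3
  endloop
 endfacet
 facet normal -0.447 -0.894 0.000
  outer loop
   vertex 1.5 2.1 2.7
   vertex 4.1 0.8 4.6
   vertex 1.1 2.3 4.1
  endloop
 endfacet
 facet normal -0.371 -0.921 -0.123
  outer loop
   vertex 1.5 2.1 2.7
   vertex 4.0 1.2 1.9
   vertex 4.1 0.8 4.6
  endloop
 endfacet
 facet normal -0.707 -0.700 -0.102
  outer loop
   vertex 1.5 2.1 2.7
   vertex 1.1 2.3 4.1
   vertex 0.2 3.5 2.1
  endloop
 endfacet
 facet normal -0.434 -0.664 -0.609
  outer loop
   vertex 1.5 2.1 2.7
   vertex 0.2 3.5 2.1
   vertex 4.0 1.2 1.9
  endloop
 endfacet
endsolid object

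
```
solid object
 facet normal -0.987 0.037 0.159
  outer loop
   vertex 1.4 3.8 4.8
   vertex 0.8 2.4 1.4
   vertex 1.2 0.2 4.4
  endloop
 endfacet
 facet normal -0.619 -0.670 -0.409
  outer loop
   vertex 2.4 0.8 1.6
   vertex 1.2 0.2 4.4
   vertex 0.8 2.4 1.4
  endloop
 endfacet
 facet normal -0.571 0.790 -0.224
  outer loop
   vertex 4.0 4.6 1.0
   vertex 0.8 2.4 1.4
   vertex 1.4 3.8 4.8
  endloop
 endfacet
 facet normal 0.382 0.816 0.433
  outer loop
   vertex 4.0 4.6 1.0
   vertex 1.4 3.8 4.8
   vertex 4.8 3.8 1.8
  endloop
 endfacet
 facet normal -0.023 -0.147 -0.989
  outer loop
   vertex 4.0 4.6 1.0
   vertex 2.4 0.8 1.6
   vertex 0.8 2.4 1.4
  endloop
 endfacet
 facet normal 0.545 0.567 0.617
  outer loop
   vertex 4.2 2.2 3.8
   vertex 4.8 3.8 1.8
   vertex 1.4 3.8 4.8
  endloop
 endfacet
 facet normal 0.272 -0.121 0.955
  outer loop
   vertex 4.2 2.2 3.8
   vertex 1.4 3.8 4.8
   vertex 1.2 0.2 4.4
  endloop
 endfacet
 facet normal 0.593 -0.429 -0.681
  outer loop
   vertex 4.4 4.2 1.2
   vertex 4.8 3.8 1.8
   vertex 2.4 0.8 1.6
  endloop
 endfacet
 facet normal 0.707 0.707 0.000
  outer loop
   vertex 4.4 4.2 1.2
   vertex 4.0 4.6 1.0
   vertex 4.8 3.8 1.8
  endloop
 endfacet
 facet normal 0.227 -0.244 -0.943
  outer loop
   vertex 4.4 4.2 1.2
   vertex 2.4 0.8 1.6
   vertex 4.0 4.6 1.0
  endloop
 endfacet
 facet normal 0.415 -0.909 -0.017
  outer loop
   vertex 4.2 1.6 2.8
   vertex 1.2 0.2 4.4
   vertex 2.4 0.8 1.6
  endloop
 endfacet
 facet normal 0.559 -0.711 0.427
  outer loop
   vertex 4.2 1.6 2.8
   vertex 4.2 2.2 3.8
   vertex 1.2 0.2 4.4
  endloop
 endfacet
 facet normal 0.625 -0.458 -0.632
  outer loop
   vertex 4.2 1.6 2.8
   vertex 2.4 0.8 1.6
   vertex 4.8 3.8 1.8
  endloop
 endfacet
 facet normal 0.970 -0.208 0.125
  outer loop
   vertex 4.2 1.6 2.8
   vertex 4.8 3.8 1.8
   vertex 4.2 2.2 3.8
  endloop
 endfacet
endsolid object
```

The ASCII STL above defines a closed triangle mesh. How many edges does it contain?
21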